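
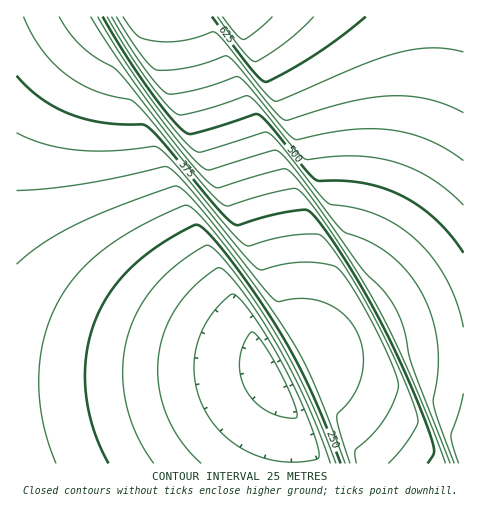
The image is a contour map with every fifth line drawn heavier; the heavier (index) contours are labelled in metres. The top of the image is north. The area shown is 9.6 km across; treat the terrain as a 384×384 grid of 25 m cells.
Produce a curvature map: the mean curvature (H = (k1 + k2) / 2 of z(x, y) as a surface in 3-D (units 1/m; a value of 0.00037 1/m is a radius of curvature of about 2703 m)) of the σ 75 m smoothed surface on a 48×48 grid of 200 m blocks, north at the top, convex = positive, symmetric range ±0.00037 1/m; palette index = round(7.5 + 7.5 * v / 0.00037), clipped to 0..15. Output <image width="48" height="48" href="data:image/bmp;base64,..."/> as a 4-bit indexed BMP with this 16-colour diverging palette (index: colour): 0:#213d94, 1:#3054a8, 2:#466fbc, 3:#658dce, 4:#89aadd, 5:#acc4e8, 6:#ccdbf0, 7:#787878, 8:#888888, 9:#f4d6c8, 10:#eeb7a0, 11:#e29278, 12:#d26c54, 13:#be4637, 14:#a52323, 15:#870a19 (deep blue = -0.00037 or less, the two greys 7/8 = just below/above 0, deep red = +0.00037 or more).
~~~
<image width="48" height="48" href="data:image/bmp;base64,Qk32BAAAAAAAAHYAAAAoAAAAMAAAADAAAAABAAQAAAAAAIAEAAATCwAAEwsAABAAAAAAAAAAlD0hAKhUMAC8b0YAzo1lAN2qiQDoxKwA8NvMAHh4eACIiIgAyNb0AKC37gB4kuIAVGzSADdGvgAjI6UAGQqHAIiIiIiHd3d3d3d3d3d3d3cRbPl3d3dQb4iIiIh3d3d3d3d3d3d3d3QDn8h3d3cQ74iIiIh3d3d3d3d3d3d3d2EXz5d3d3UH+oiIiIh3d3d3d3d3d3d3d0BK/Id3d3Ae6IiIiId3d3d3d3d3d3d3dhF96Xd3d0CPp4iIiId3d3d3d3d3d3d3dASvt3d3dwH+h4iIiHd3d3d3d3d3d3d3YBfeh3d3dAj6d4iIiHd3d3d3d3d3d3d3MEr7d3d3YC/Yd4iIiHd3d3d3d3d3d3d2AX3od3d3QJ+Xd4iIiHd3d3d3d3d3d3dzBK+3d3d2Av2Hd4iIh3d3d3d3d3d3d3dgKN6Hd3dzCvl3d4iIh3d3d3d3d3d3d3cwW/p3d3dgP8h3d4iIh3d3d3d3d3d3d3YCjth3d3cwr5d3d4iIh3d3d3d3d3d3d3IFv6d3d3YE/Hd3d4iIh3d3d3d3d3d3d1Ao7Yd3d3IL+Hd3d4iId3d3d3d3d3d3dyBb+nd3d2BPx3d3d4iId3d3d3d3d3d3dQOO2Hd3dyDPh3d3d4iId3d3d3d3d3d3cgbPl3d3dQX7d3d3d4iId3d3d3d3d3d3UDnth3d3cQz4d3d3d4iId3d3d3d3d3d3IGz5d3d3UG+3d3d3d4iId3d3d3d3d3d1A57Id3d3EN+Hd3d3d4iId3d3d3d3d3dxFs+Xd3d1Bvp3d3d3d4iId3d3d3d3d3dASfyHd3dxDuh3d3d3d4iId3d3d3d3d3cRfPl3d3dQf6d3d3d3d4iId3d3d3d3d3QEr8h3d3cB7od3d3d3d4iId3d3d3d3d2EX3pd3d3QI+nd3d3d3d4iId3d3d3d3d0BK+4d3d3Af6Hd3d3d3d4iIh3d3d3d3dhJ96Xd3d0Cfl3d3d3d3d4iIiIiHd3d3dAWvuHd3dwL9h3d3d3d3d4iIiIiIiId3YSjeh3d3dAn5d3d3d3d3d3iIiIiIiIiHMFv7h3d3YD/Yd3d3d3d3d3iIiIiIiIiGAo7od3d3MK+Xd3d3d3d3d3iIiIiIiIhzBb+4d3d2A/yHd3d3d3d3d3iIiIiIiIhgKO6IiHdzC/l3d3d3d3d3d4iIiIiIiIcwa/qIiIdgT8h3d3d3d3d3d4iIiIiIiIYDntiIiIcwv5d3d3d3d3d3eIiIiIiIiHMWz6iIiIYF/Id3d3d3d3d3eIiIiIiIiGA57YiIiHIM+Id3d3d3d3d3eIiIiIiIhyFs+oiIiGBfuIh3d3d3d3d3iIiIiIiIhQOf2IiIhyDfiIiHd3d3d3d3iIiIiIiIchfPqIiIhgb7iIiId3d3d3d3iIiIiIiIUEr9iIiIcQ74iIiIh3d3d3d3iIiIiIiHIX36iIiIUH+4iIiIiHd3d3d3iIiIiIiFBK/IiIiHEe+IiIiIiHd3d3d3eIiIiIhyF9+YiIiFCPqIiIiIiId3d3d3eIiIiIhQSvyIiIhxH/iIiIiIiId3d3d3d4iIiIcSffmIiIhQj6iIiIiIiId3d3d3d4iIiIQFr8iIiIcC/oiIiIiIiId3d3d3dw=="/>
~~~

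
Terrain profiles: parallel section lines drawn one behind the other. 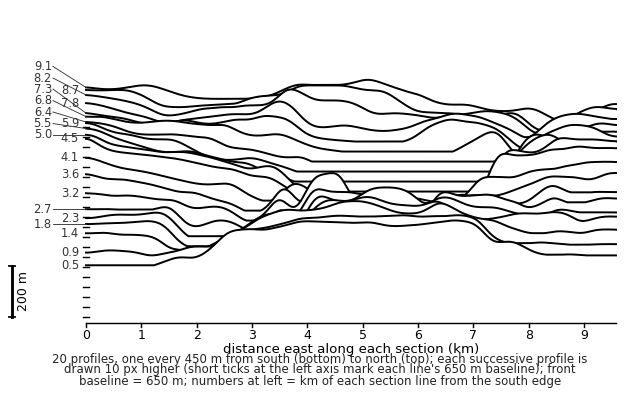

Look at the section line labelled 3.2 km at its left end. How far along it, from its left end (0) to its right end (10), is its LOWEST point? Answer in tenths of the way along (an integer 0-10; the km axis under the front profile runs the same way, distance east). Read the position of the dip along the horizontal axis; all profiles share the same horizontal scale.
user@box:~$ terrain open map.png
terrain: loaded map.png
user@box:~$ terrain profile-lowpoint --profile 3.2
3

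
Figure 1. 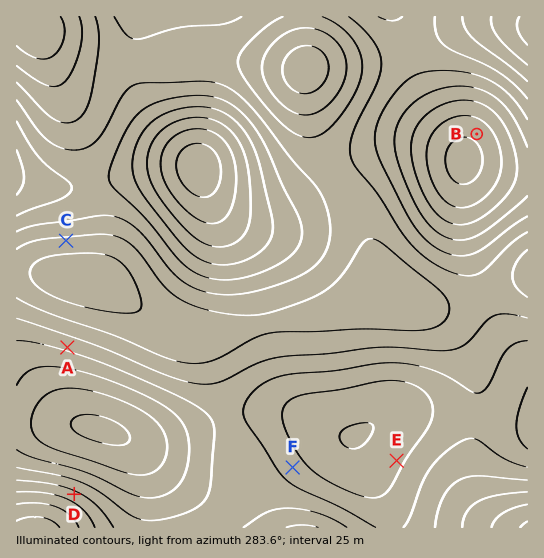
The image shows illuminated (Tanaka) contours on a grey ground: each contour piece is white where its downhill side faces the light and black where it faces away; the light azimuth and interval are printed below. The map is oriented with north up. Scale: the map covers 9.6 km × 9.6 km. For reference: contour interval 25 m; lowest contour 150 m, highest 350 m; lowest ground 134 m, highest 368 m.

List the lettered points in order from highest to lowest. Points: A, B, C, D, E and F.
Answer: C D A F E B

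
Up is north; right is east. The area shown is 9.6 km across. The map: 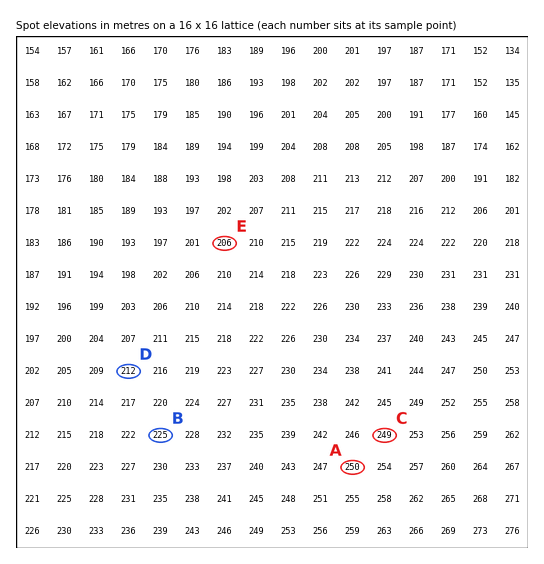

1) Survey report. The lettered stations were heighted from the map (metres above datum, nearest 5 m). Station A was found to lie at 250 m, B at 225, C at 250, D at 210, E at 205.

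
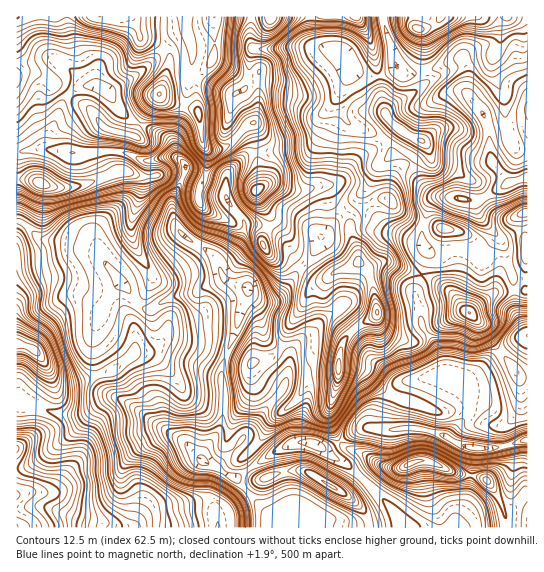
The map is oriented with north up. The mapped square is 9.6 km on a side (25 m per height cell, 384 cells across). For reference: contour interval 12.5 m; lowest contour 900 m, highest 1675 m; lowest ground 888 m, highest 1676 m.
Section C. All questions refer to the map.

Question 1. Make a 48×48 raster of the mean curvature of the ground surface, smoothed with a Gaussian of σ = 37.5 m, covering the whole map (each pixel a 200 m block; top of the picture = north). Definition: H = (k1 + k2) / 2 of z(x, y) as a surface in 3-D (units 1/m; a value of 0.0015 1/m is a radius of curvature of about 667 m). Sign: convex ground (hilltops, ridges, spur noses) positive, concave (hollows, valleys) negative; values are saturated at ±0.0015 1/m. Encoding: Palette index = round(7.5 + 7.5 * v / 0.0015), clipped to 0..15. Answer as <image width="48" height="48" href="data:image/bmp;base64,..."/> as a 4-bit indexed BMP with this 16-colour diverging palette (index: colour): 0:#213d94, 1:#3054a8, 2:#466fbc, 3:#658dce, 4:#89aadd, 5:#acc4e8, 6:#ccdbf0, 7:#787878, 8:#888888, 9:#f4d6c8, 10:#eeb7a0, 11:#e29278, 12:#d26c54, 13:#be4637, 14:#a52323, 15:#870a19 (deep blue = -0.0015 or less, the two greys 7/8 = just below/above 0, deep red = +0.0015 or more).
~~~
<image width="48" height="48" href="data:image/bmp;base64,Qk32BAAAAAAAAHYAAAAoAAAAMAAAADAAAAABAAQAAAAAAIAEAAATCwAAEwsAABAAAAAAAAAAlD0hAKhUMAC8b0YAzo1lAN2qiQDoxKwA8NvMAHh4eACIiIgAyNb0AKC37gB4kuIAVGzSADdGvgAjI6UAGQqHAImZh3eZiYeJh3fnN3iId2aKdnZnd3Vqh3d2aIiIeIiHdmn3Nnd3ZUa5ZmeId3V7h4d4mHd2eImZmJ7URmd1Ra+lVWeHZlSKeJqZqYh1eaqqvOtSiGVEjvtTRWh1RDbYW3iJmZh0iql2WIIH3ad8/YU0aqdmrI73SmZnmYd0ephkIiWFWszvpUNa7/mO/6zZaZZWiamHVol1VHesUVeIQ0adqf//plWKzdhVaLmHdlh1ZopoxiNEJa3IQmq3IAAAB6uHZpmGZ4ZUaFl0e2IhJ2RFREQwBpmrYFmZlmmHd2RWaHaUWqV3nEJFVDImeaqrulZmdleZhlaJiZS4d/xo74E3d3i8uGh3iXZnqGZ3RpeLqYKapX2Tn8YkibuoiHd2iXd5uGZEeHaKqIKKmEW0fsZkeZh3d3d3mWZ6l3d5hmeKl3GbmGOmS/aaNGZ3d3dnmTatlnmqh4iZd2KriHSHTPd+YTRnd3ZoqUjthVaJmZmHZ4KcmZV4O/ZHiHU0VERpqJ3qZFZ3mYiHeJNcmJZ5OfYlqb2jNYVJhrvJVGd3iXiZiJcqlYdYSPo2p5y3hrtjRaiYZnd3iXiZd4g3pJt2R62ZxmZblp/4I4Z3d3d3mWipd4hFlaumRmi99lVZu97LZZVFh3d4hkaqeJhldXjIdkRf9lZljNtkN6p1Z3h4d5VWSKiGVFS5mFROpFZmm5majJmHd4iHaKqoZmZlNqaKiWZtg0ZqyXWaa5doh4h3d5qYiXZ0F7dZq4h7ZFeJh3WIWJZ4d3d3aKl3mWaEO8hmeqqrnJd2Z3Z4aqeHZ3d2e6Z4h1VUn6aGZmq3u1Vnd3d4a6d3Z3d2rGZ2QzRV/1aWZVm2d0ZnZniGW6RmZ3dnykVTJVa32WmGdnlVZlZqqrp1aUWnRWZnylYyar3EWJllZop3dnZt25RapzeHQzQ1rIYSv9hDeIdniIiHi8hpZVWb3zeZh2ZTW5UG/1Qp50Z3aHeInJRVNFR2fGvd7tqWSLYD/ENP/JiZiYZoq4ZURGhTSJ7rmrzLm8/Ar4JcvLhomaqHiXV5iMuGRGqnVWib65/xC2Aoh6l2mJllaIeciIZ2l1dmZmeJYAIgDdYmh5hEeHmHZ3aceGZHqVZWVUMgGegyv+ykd5hVd3iZdVe5VWdYqId4d5ms37dDr1PYeap2d3d3ZqzJZ5hZl4d3iIvLh0Mzn1CLu4h1d3ZlfMecq7dZh4eGd4uFRXmHr3Jb2nZkV3d4yVVpmXRph4eHaaplWL3JrpNXqVV3ZnmIyVVGd1VphoeJaIdme+2Ve1JWmmeZhmd5qJl0ZlaKlpZ6lmZlWKyVelJViYeId3dnpmm4ZFaIhpiId3d4c1qWerh2mph3d3dndVZ5uGiXeGd2Z4dmpzenaNyUradWd3dahWd2d3ioeIdWeHZUi2aXd7xyRmZWd3ZuZGeHVWipaIZWhlVVfaeHd5xiV0I0VUN+Q3iXQ1VYaIdohneKmod3eJxifbdUQzXaFd/blVh4aJmaiMy6mXd3eKx1beur7t/1CMhqzKyZuA=="/>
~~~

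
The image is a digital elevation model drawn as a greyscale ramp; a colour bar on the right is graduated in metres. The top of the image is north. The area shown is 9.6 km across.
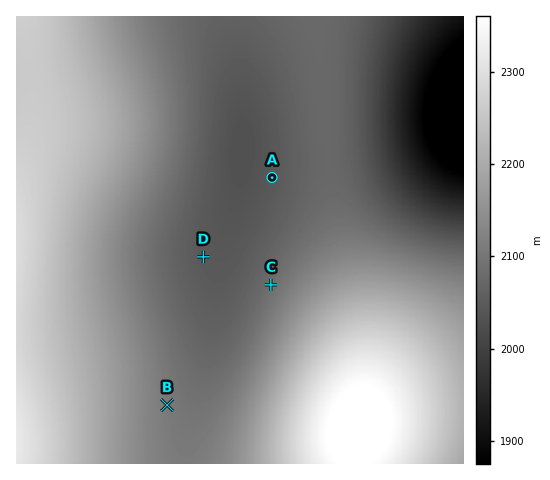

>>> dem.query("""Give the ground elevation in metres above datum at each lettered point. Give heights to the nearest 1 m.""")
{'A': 2043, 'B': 2107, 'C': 2085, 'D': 2046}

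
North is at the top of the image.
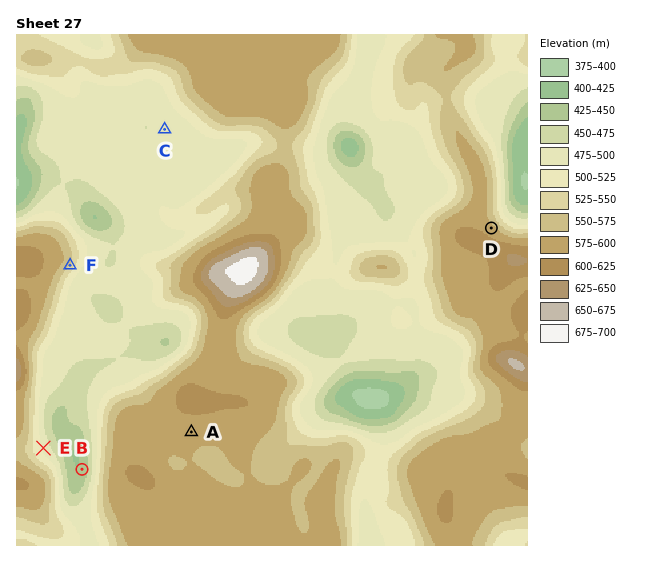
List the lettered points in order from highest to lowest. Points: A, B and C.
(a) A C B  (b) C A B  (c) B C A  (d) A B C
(a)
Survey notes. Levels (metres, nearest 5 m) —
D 585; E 495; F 545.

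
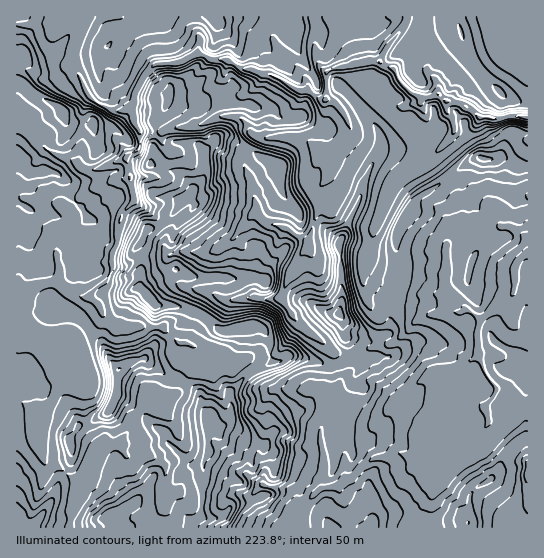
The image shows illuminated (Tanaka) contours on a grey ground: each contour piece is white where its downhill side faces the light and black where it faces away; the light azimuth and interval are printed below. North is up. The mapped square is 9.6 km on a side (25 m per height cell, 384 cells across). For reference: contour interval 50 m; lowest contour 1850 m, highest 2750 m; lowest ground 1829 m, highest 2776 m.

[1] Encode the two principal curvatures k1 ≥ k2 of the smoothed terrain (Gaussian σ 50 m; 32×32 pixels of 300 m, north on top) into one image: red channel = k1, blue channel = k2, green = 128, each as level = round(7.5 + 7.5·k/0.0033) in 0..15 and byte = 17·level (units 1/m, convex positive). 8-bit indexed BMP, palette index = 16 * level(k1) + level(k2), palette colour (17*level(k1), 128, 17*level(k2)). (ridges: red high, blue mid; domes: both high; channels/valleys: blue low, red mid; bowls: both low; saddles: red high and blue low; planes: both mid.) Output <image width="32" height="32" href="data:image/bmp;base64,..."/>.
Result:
<image width="32" height="32" href="data:image/bmp;base64,Qk02CAAAAAAAADYEAAAoAAAAIAAAACAAAAABAAgAAAAAAAAEAAATCwAAEwsAAAABAAAAAAAAAIAAABGAAAAigAAAM4AAAESAAABVgAAAZoAAAHeAAACIgAAAmYAAAKqAAAC7gAAAzIAAAN2AAADugAAA/4AAAACAEQARgBEAIoARADOAEQBEgBEAVYARAGaAEQB3gBEAiIARAJmAEQCqgBEAu4ARAMyAEQDdgBEA7oARAP+AEQAAgCIAEYAiACKAIgAzgCIARIAiAFWAIgBmgCIAd4AiAIiAIgCZgCIAqoAiALuAIgDMgCIA3YAiAO6AIgD/gCIAAIAzABGAMwAigDMAM4AzAESAMwBVgDMAZoAzAHeAMwCIgDMAmYAzAKqAMwC7gDMAzIAzAN2AMwDugDMA/4AzAACARAARgEQAIoBEADOARABEgEQAVYBEAGaARAB3gEQAiIBEAJmARACqgEQAu4BEAMyARADdgEQA7oBEAP+ARAAAgFUAEYBVACKAVQAzgFUARIBVAFWAVQBmgFUAd4BVAIiAVQCZgFUAqoBVALuAVQDMgFUA3YBVAO6AVQD/gFUAAIBmABGAZgAigGYAM4BmAESAZgBVgGYAZoBmAHeAZgCIgGYAmYBmAKqAZgC7gGYAzIBmAN2AZgDugGYA/4BmAACAdwARgHcAIoB3ADOAdwBEgHcAVYB3AGaAdwB3gHcAiIB3AJmAdwCqgHcAu4B3AMyAdwDdgHcA7oB3AP+AdwAAgIgAEYCIACKAiAAzgIgARICIAFWAiABmgIgAd4CIAIiAiACZgIgAqoCIALuAiADMgIgA3YCIAO6AiAD/gIgAAICZABGAmQAigJkAM4CZAESAmQBVgJkAZoCZAHeAmQCIgJkAmYCZAKqAmQC7gJkAzICZAN2AmQDugJkA/4CZAACAqgARgKoAIoCqADOAqgBEgKoAVYCqAGaAqgB3gKoAiICqAJmAqgCqgKoAu4CqAMyAqgDdgKoA7oCqAP+AqgAAgLsAEYC7ACKAuwAzgLsARIC7AFWAuwBmgLsAd4C7AIiAuwCZgLsAqoC7ALuAuwDMgLsA3YC7AO6AuwD/gLsAAIDMABGAzAAigMwAM4DMAESAzABVgMwAZoDMAHeAzACIgMwAmYDMAKqAzAC7gMwAzIDMAN2AzADugMwA/4DMAACA3QARgN0AIoDdADOA3QBEgN0AVYDdAGaA3QB3gN0AiIDdAJmA3QCqgN0Au4DdAMyA3QDdgN0A7oDdAP+A3QAAgO4AEYDuACKA7gAzgO4ARIDuAFWA7gBmgO4Ad4DuAIiA7gCZgO4AqoDuALuA7gDMgO4A3YDuAO6A7gD/gO4AAID/ABGA/wAigP8AM4D/AESA/wBVgP8AZoD/AHeA/wCIgP8AmYD/AKqA/wC7gP8AzID/AN2A/wDugP8A/4D/AKbWhYO2x5eHlpanxsOkdIWFhYeoloe4hoaWlpfIdXeWp6PHc4WXtriGhYbGdOa0x4WFlKiFh6eHl4aFp7Z1h5SncteFdYaFt7aVdceGo8Oxs5aEk4Onp3aHdnWGyLeWo5eEpbSDl5Z12JOmx4aks6LohZe2pJK4h4aHd4WGyKijlnWF6ISFloaDlaW2p5empciEl5WWtpKEhoeHh4V0x6SGdpX4dXSFh4XXc6a2hqe2tJR1loeXqJeHh4eHhoaVyId2hcjVtaSE15SFqKjHpoXIpXWGh5eGl4d3h4iIhoalh4eGpYP3tpSGdpbIp9aElZemp4WXl4aGh4eHh4eGh5eHiIeHdXP3dXaFg9eD94NyhHWFhYa4loWFh4eHh5aGl4eIh3d2c/d0lcemhYWU9qWEdHWXhbaVhoZ1hoaYlKeYh4iHh4Tm1/bYdYeHhoV0xvj35rW1p7fIp4aWloSVh5iHhod3heZkdeeUdYWElYe2w6eDcdaVlZO3p5eolKenh4aIh4emlXRzoIGnhvf46PmWcYKG57WUx4OWh4elt4aWhoeIp6dzlXToxObnlnSnuLOBx+f4dISnl4WFhaSTlaeFl6iUg5Tn1villIKBkoCwgNfHc/eBl6eXhoaUyJeFloeVk5inkbXnhYS01dfI1/qjhIVz9nGHl5eXhKeoh4eWd5eFmJikkdWWo8iFdZeGlsWBhXP2cnanmIeFhqiGdoWWl4aHh6aQ+KaigYNzlZaoxsVzpfeDhMeHdnWHmKeXhZeHdpeHuIDH6LSWhoeTppaRwZDW+INy55d2doaGlqWThqeXhqenkLWzx7enloeDkpboonS1toST+JiGh4eXlpeWhnaWl4e3gNW2t8inhpWWuMeDdoX4hIPGtoeHh3aHl5aGlsellaWgxHSm16WWg4fXdHWHdeeFdoO114eGdoaGt8fYg6Ghw8LntpbFlnWEl+mUhoaGlsd1hoSE1ra3pceohJKUptmioPiDhee1hNXXprSGhoaGx5aHl4OE19fHdpaFl6elpuWw47HUtfnWgICAgoSXlYa3hoeXt5GzpufWdoenxufXtYDYlpSRkKCiptfp1qaTl7eGqKTW0sGAoJB2tvjGkLCTgLeol6e3x9e4qLbGgKO3hqa0kMGwkMjZ5ta0c5SByKeQyLmXlpW3taeTkPDByIaIxqDmkMant7iFpJV2hJaml7WQtcXW1sKAkLK29JChtceQ16Oll5e2dYfIlpaDmJiYh6SyoLCwoMa3lrajuLaSoOWmloeHt3V3h6d1hpWGqJiWd5eogOfHhYeGuISXh5e4kLeHh5emdoeIk4Z2l3WWhpeYmKaz2JeWh4e3lYeHh5e3oZeHt4WHh4Y="/>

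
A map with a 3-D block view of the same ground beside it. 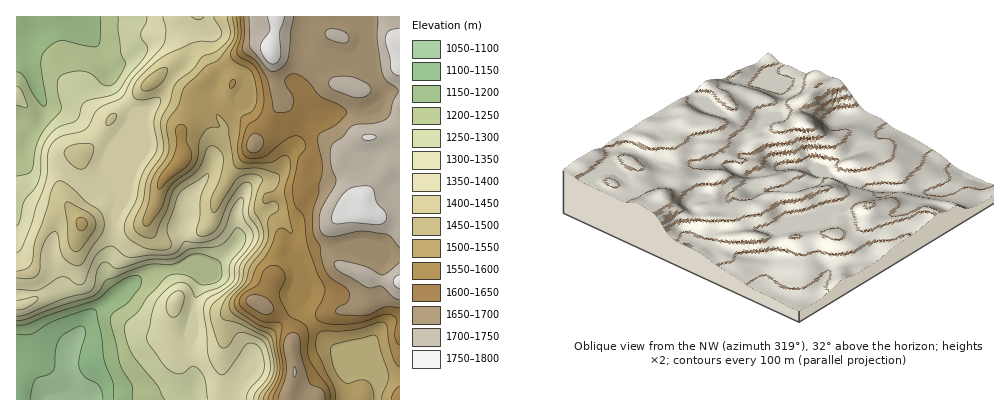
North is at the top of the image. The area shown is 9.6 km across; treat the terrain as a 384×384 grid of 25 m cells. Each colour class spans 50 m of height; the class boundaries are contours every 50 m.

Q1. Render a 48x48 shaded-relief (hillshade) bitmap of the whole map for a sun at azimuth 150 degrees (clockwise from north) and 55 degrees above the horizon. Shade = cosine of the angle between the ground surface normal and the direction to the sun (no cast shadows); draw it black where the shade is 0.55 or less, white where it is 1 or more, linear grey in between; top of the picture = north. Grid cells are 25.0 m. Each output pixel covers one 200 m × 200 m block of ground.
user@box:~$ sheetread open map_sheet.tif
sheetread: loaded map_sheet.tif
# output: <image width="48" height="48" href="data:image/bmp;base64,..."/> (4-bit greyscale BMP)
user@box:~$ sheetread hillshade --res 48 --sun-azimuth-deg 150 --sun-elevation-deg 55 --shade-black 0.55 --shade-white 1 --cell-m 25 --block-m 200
<image width="48" height="48" href="data:image/bmp;base64,Qk32BAAAAAAAAHYAAAAoAAAAMAAAADAAAAABAAQAAAAAAIAEAAATCwAAEwsAABAAAAAAAAAAAAAAABEREQAiIiIAMzMzAERERABVVVUAZmZmAHd3dwCIiIgAmZmZAKqqqgC7u7sAzMzMAN3d3QDu7u4A////AKq6qpmph3iIiZqqmImZcwAWqoiJqYmYZaqqqqmpmIiJmZqqmImZhRAEmpiJmYiZdZqqqqmamIiZmZqqmImplzABiph4mYiZh5mqqpmZmImZmZqqqZqqmGIBepiJmZmZiJmqqZiJmIiZmZqqmZq6qYQSeZiZmZmZiJmqqZiIiIiZmZmZiIq7qYUkiZmZmZmYiKqqqph4iIiJmZmZh4m7upUkiqqqqZmYd6qqqqmHiIiImZmZh3mry6czeru7u7qYd8u7u6qYiIiIiJqph3mry7p1aKvMzMy5dt3czLuoh3d3iJq6h3mrury4d5q8zd3cl+7u3dy5h3Znd4q6hmiaqry5h4iau83dyrze7u3cl2ZmZnm7hVVnmqqpiHd4iZrMzJm8zd7uyodmVVeqhDIRV4iZmYd3iImqu6qqq7zd3Lh2ZUR5hBAAA2iqmZiImZmqqru7qqu8zduYdlRXh0IAAmirqZiJqqqpiKq7qqq7vN3KmHZniYYxEleaqZiJqpmYZXiaqqvMu73ty7qZmZhSEkZ4mZiImId4ZWeaqavMy6vd7d3bqqlhACV5mYh3d3eJh2eamJvMy6q83d3dzLuUAASJmYiIiImZmWaKqIrMy6mru7u83dy5QQN5mIiaqpmamWV5qHnMy5mau6mZrN3KhTNoh3irzLu7qWVomHirupd5vLqYec3LmGVoiGaKvMzMuXZnmXeJqpZWrMupd6zKiIdniGV5qqu7qodniIZniZdUe9yph5zKZoh3iXVomZmZmYdmeId3iZhkWsy5h4vbdHmHeZZWiImZmYdVZ4iJmZl1SczKh3rdlFiHeJhVeIiZmXdVZ4iZmZmFR83cp2i9t1ZlaJh2Z3iaqXdlZ4mZmZmFNK3uyWas24h1V4iHd4iJqndleJqqmZmWMlre24aL3bunVoh4mYiImndmeZqqqZmYQSat3Jd5zdy5Zoh4mZmIiYdVeJmaqZmZdCSKvLh2nN3Lhnh3iZmYiJhUV3eJqpmZhkV5q7l1WrzLqIh3eJqpmZhkRWZompmZh1aJq7qFN5q7qYh2Z4mamZl1RFVniqmZh2eJqqmGRYmqqph2Zmd4iZmWVWZmeaqZhlZ5mqmXVGmqqpiHZmVWeJqYZnd2Z5qZhUV4mZmYZViqqpmYh3d2Z6qYd4h2VWiql0V4mZmZhleaqqmqmaqYZqmIiIh2VEabunV4mZiZmGaZmZqqqru6dpiYiIiHZTNZzJZomZiamGeZmZmaqqqqmIiYiIiIh1Iki7hWiaiJmHiZmZmZmYiZqoiIiIiIiHQRSKlkWJl4mHm7qpmYiIiImXiIiHiIiIdBFHmWRXiJqYrMupmYiImYiIiIiIiIiIl0IkeIZVZ5qYrMupmZmZmIiIh3iIiIiImYZEZ4dkM1iYmrqZmZqpmIiZh3eIiIiIiZh2Z4h2QQR3eaqZmaqqmHiZmHeIiIiIiIiIiIiIcwJneaqZmZmZmHeKmYiJmYiIiIiIiZmZhiNoibupiIiJmHeKmZmZmZiIiIeImZmZhjN4irupmIiJmHeA=="/>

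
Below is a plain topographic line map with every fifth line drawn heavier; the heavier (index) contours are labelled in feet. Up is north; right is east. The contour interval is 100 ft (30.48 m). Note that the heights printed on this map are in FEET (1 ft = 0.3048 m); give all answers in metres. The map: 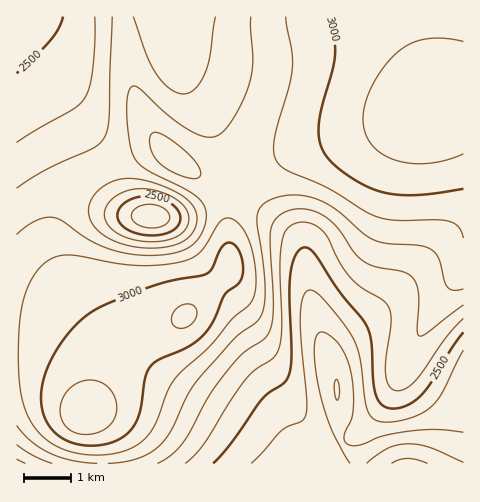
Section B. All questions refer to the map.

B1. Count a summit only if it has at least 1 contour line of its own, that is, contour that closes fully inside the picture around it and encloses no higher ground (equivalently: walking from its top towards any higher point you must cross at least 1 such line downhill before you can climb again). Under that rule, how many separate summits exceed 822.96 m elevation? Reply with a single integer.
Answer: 3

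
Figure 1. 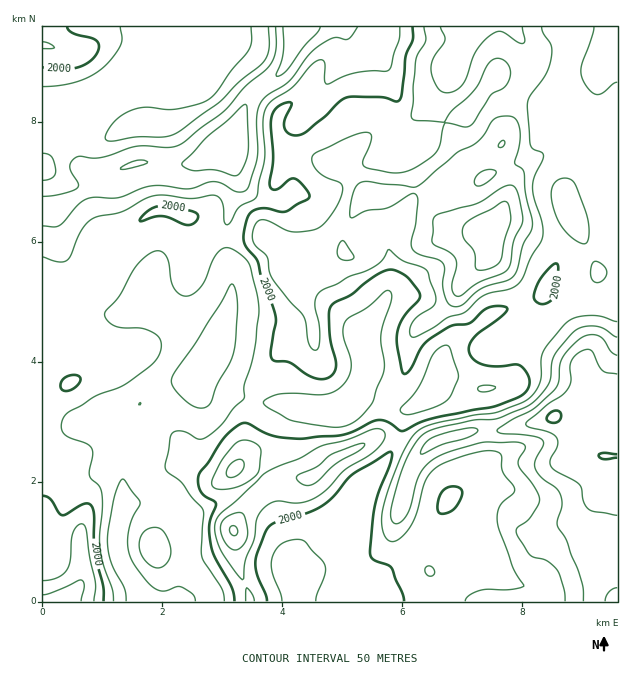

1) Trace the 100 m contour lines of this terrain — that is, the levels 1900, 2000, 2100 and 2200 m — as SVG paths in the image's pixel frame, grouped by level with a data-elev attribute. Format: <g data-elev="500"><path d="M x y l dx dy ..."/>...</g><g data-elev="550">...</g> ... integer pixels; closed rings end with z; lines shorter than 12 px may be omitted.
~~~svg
<g data-elev="1900"><path d="M126 601l-2-13-14-28-3-17 1-14 6-30 4-13 4-7 3 2 15 21-9 19-3 16 1 15 5 12 12 17 9 8 9 2 12-4 5 0 11 7 3 7"/><path d="M199 408l-10-5-11-10-6-8 0-7 24-36 36-58 3 3 1 5 2 14-2 34-3 14-4 11-12 19-7 19-5 5z"/><path d="M43 196l19-2 11-3 5-4 0-4-7-11-1-6 2-6 5-3 21 1 38-12 34 1 14-5 40-31 21-24 24-21 4-6 3-9 0-24"/><path d="M358 27l-9 12-3 1-12-2-18 10-9 9-17 24-22 14-7 7-4 15 0 42-8 27-4 5-9 1-15-9-7-1-26 7-27-3-12 0-31 12-23-1-7 1-9 6-20 22-4 1-12-1"/></g><g data-elev="2000"><path d="M104 601l-1-15-8-37-1-33-2-9-3-3-4 0-23 11-3-2-9-14-7-3"/><path d="M267 601l-2-7-8-19-2-11 2-11 11-25 7-6 30-8 17-8 12-10 18-21 39-23 1 2-1 8-12 28-4 17-5 46 3 6 15 6 4 3 11 26 1 7"/><path d="M440 514l-2-3-1-6 5-13 9-5 6 0 4 2 1 3 0 4-7 12-7 5z"/><path d="M62 390l5 1 7-3 6-6 0-4-6-3-9 2-4 7z"/><path d="M538 303l-4-6 4-14 12-15 4-4 3 0 1 6-3 25-3 5-5 3-5 1z"/><path d="M185 225l6 0 5-3 2-5 0-3-6-3-25-5-7 0-8 2-8 6-4 6 2 1 12-4 9-1z"/><path d="M43 67l22 2 12-1 12-6 8-8 2-8-2-5-6-3-18-5-5-3-1-3"/><path d="M413 27l0 12-7 16-4 39-4 7-18-4-27 0-7 1-7 4-13 13-19 16-9 4-9-1-5-7 1-7 7-17-3-1-8 3-6 4-2 5-2 12 2 33-3 22 0 6 2 2 5 0 12-9 6-1 8 7 7 10-2 3-22 13-6 0-15-4-10 2-6 4-3 9-2 12 0 8 13 18 5 18 14 37-5 41 4 4 15 2 15 11 9 4 9 1 8-3 4-6 1-6-6-30-1-21 2-7 4-4 17-8 25-20 9-4 6 0 15 7 10 12 3 6-2 6-15 17-6 13 0 15 6 27 3 1 3-3 12-23 11-11 19-11 19-3 12-12 6-3 14-2 4 1 1 2-1 3-31 25-6 8 1 9 6 7 9 4 11 1 19-2 5 1 4 4 4 7 1 11-8 9-22 9-69 14-27 12-3 0-12-9-9-2-6 1-18 10-12 4-45 4-27-4-24-12-5 0-6 4-14 14-13 20-9 11-2 8 1 7 3 6 14 11-7 21 2 21 4 12 17 30 2 13"/></g><g data-elev="2100"><path d="M81 601l3-15-2-6-30 13-9 2"/><path d="M231 549l4 1 4-1 5-5 3-6 1-7-2-11-2-5-3-2-6 0-8 4-4 3-2 5 0 6 2 7 3 6z"/><path d="M302 484l6 2 8-3 18-18 26-15 5-6-6 0-25 9-17 13-19 9-1 5z"/><path d="M228 477l7 0 6-5 3-6-2-6-6 0-6 5-4 7z"/><path d="M617 337l-13-8-6-3-11 0-9 3-7 6-16 19-3 7-1 17-2 6-9 12-10 8-33 15-27 2-33 7-13 6-9 10-9 16-6 17-9 30 0 7 1 6 2 3 4 0 6-4 5-8 7-28 5-11 7-9 12-8 44-13 31 0 8 2 2 4-6 11-1 6 17 24 4 7 1 5-11 18-12 9 0 6 13 21 17 6 10 9 7 19 1 12"/><path d="M451 306l6 1 4-2 20-16 25-8 6-4 5-7 6-26 9-15 0-9-6-27-2-21-3-4-6-5 4-16 1-14-2-10-6-6-10-1-8 3-10 16-6 7-21 11-41 34-51-6-7 3-5 9-3 18 0 6 2 1 15-7 22-4 23-13 4 1 2 9-2 21-5 16 1 6 5 6 20 6 6 5 2 6-2 12 0 7 4 12z"/><path d="M341 259l8 1 5-2-2-5-9-13-3 3-3 7 1 6z"/><path d="M478 186l-3-2-1-3 5-7 8-4 9 1 0 3-6 6-6 4z"/><path d="M440 27l4 9 1 4-12 18-2 14 7 16 4 4 6 1 9-3 6-6 12-30 12-16 7-5 6-2 18 11 5 2 2-4-3-13"/></g><g data-elev="2200"><path d="M617 588l-4 1-4 3-4 9"/><path d="M617 374l-10-1-5-3-9-17-3-3-4 0-6 2-6 5-3 6 0 18-4 9-6 6-13 8-19 16-3 4 3 3 21 6 7 5 1 7-7 14 0 7 4 5 24 13 3 5 1 12 4 7 6 3 24 4"/><path d="M477 270l7 0 9-3 5-3 3-5 3-18 7-21-2-13-3-5-4 0-11 7-17 8-7 5-4 4 0 11 11 15 1 15z"/></g>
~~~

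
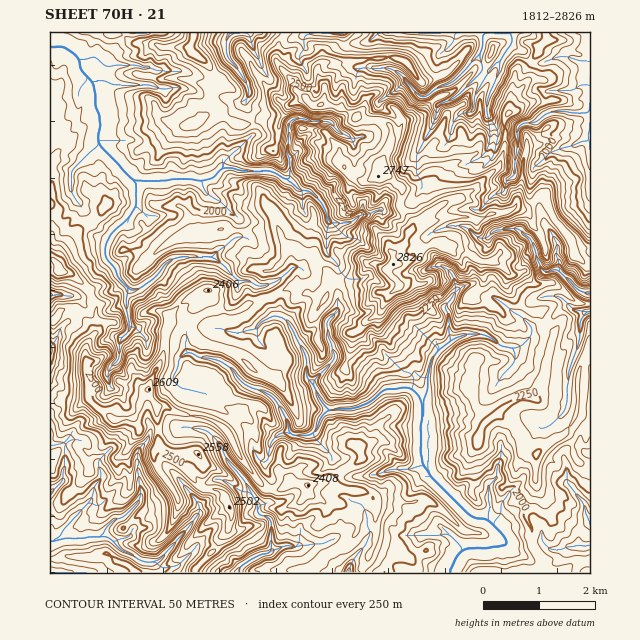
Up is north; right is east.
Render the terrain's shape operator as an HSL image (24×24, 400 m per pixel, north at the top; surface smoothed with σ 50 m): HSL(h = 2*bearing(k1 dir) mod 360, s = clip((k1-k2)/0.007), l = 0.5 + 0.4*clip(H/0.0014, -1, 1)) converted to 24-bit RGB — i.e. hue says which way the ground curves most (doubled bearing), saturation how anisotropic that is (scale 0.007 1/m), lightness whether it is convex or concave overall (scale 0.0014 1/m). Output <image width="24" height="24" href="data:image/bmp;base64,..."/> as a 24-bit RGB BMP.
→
<image width="24" height="24" href="data:image/bmp;base64,Qk32BgAAAAAAADYAAAAoAAAAGAAAABgAAAABABgAAAAAAMAGAAATCwAAEwsAAAAAAAAAAAAAhmTQc3DUk9nRvBQWYFgJHU297JeDuW5DCkYvErZw0cboxqPSzZyuH3Cgw66BZXii05i7Qm9xSax2vYNfg0ih2pODao24snvFQFUrT1InXSUVGWDQ9tXuAWs25ym1652glqbOIlGMhpQkbnk3SXQ4xX+BksJaV5FQP28miDBraNDAXaq1RTNU0NJ2pZRNN4YyvJFWOVmH0UtBCJJDakSR9d3WBCsv5KhvcuSNUANr677EPZJcq3qxe6qKvZtyWFaSqn2bcePgaB4ncU40P0lltp9gpruOOyhf2z2sMDKVw0tFyONnJg8s3vjTXQ190vnfTxVKHZTfMc111tjyZ4+xi5bNx8Lkdpa5i7zZPhIpy9hLKCKRNTi60962a7CkeR51HWV85tjCYxh6D7l2d9WBnBhLyeCsFMh5xgChGVepp96g1KRviTuwu1ciGjUOkI0cQSBIjzmO3M2nEj0313+Jrtl2NyFRoNS5syZstpJfJIyX7jVFbOyedKXI2/DcKwgp2vjTBTM5sO+ipV2AjC5xu923u4rYze3wISFBXEmc4cbLgY3CNpaHuqvXeDadfsxDy0bDXR9J19Okr+rlJ+0MLSQbs3clofH2qUiA3INrMwAMBmwalNW+vp3IzHWgqYNNJCNBUW2PoruDzH6mc8CbcV5XcFyn38+qNEWU9tPjX9rEuzuCk+upWmjPiVNJeF9Jos/Q4EempvMceVGwLxkEGyoJFEcb8NvgGA8roWdikblxVZaUxY++o5PHP2Bx2cKfNiBW7/TXBA4ydeON77q9IiM8h4+hxN/OKwgUMNnRyOi6IgYt6dDvyenaSC9bQU4ZE0tZiraq19C8RGZUS2lMsnxzTnGP0oFrJhc36vTXMWrrTvKSphydNFWrg2ckeBAeuenfeFR+5ufQVwpqAnhb4qmIQXWkaK12M5SZMoyS7N/iqaPQOSp2m4FyyrOYIBmwKNU+2MyGnDoZBDYZaxxu06aOfsLBbJVXaHQ5Uk2gsC6Ny/CAJAlX9dfWhKwlcKqHfVNgCjohLkAPNRQNhqFNP4Nd0cyYGqux3tP1Vrubq+uTPAebi87p5LHPoniDYaCL17jdL2olSRIp5eq8ByksoE44+tfRQykyTq9DBAln69DVdsbJnMtPdMzPh85wCq3BJikKbORdfnjYMgQMJ1kcg0iF28Lf397tD1pWkxEwoILVc5WzuVPLV3yT6o+/89jr1MzwGYyega0WZh0vxs9xLZppguXvYAAR1/TrZ7KhJwwe13HDMsJFGUshf6ZNOhIW2jOqxL/mN6QndZJIOVOgw1fKcJ7o5OCVV6IXMAMdgerKpsbux/XgYwqRMwUA1vXfw5VxkHddEBc6qtLj27XSwX7Vf5Q3OJRkYqhURzM9r9Ols9rCJTuedaUwoSss2qOZuT2w2OHzod3eEn6C8NvqdQBlKgqY1vXjuKptvWasiqNIGkkmSVUejn9CnrzL0s7jYh1sla1gmMiazp5ZKwcsBFELSeg+xWE24bTSO5cj8TnV3jHyLiEFRuyRofjRQC1ZgsNtfS996tzgMkGDqsjivM3kWFW1ZCFQfW7G3O/egoW/ZwIjNxM59aRrHUgEjt5aKlhK4p3S4pZcFG4m8tD6ZCvBss6JIS89rYE/Y8KmpbRlXzBMa2kpPEYaQzwZImUtUIYNcWEQLwQMjzlNOJ9Tve3v5Nvwmujag0ysZYxde49H+dLhAGcsHqZpz5m0RjCGypydMmBOg0lVq3C/2IrPjUyYpamDPHVyLjXC7NnyAGTMnGDN2/DlQEGy28KtjoBAIlk/jYRNvnGFJIuGXADX79xlPmEhfjN7nK+DgmefV1l0kU55oWd5warIqqTAZFadab7LJXAiYgDowv399mECfEgVN3w+8d/aFjxBWiLUe9muZheOdakA9rt85MDqPlxzrLaSdlmAYlxwX1twvOHDcVe2uZqykaK6LVB1nkWd/mZ7yn0AXPDr1Pf3DJyy9vbT5KPoAH5bAAy8UQiB9dbXGqvElc8MLkajvbqaYVV0XGN+W50m2JoOG4KQwZU9vMKIJxF0TNJ24uFYHUGoye5xLZzC77fsZwsWm5AAAKwagKwAEj9i5dWz0TGXS9Y6UT93nWFdc19yX1V80FXlrlkbbVshic5lV8ycpwyMURS1wfHHcyrRznWPyVPL6QuMc0v/itisvH7fBu8lFDR7a9lxmScsrJVId1CCYlVHpl9veX67Tb3KduqpSSe98fXVCQkqmekvK3wb0qJgE1ETdmwkvz8uMH5FeG5CnUJOHz906q6fE1PPDylV3YR6dpzJUHud"/>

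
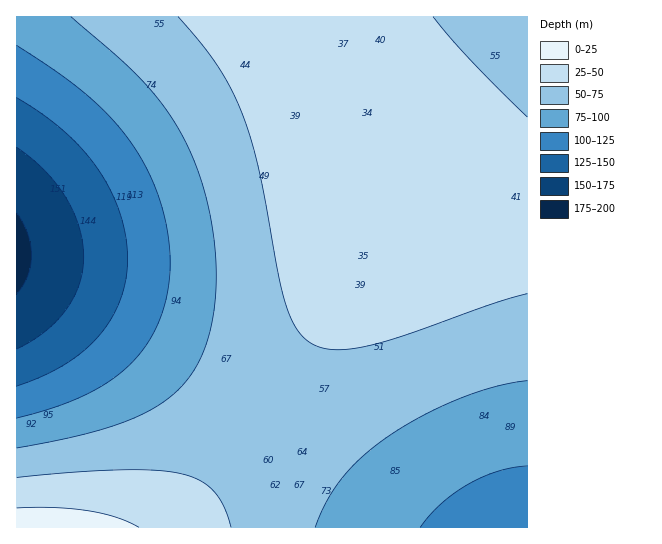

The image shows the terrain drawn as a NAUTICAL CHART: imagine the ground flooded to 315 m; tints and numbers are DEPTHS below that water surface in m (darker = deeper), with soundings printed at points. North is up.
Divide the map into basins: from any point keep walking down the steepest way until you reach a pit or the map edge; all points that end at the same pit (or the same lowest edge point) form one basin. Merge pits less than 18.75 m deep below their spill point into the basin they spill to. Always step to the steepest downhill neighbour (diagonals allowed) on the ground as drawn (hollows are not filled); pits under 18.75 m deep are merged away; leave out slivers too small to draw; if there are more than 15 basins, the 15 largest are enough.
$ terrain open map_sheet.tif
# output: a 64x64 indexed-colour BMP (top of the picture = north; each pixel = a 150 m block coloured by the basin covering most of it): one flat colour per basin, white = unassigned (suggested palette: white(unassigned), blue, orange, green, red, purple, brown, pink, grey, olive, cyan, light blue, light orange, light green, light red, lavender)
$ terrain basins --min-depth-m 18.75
<image width="64" height="64" href="data:image/bmp;base64,Qk12CAAAAAAAAHYAAAAoAAAAQAAAAEAAAAABAAQAAAAAAAAIAAATCwAAEwsAABAAAAAAAAAA////ALR3HwAOf/8ALKAsACgn1gC9Z5QAS1aMAMJ34wB/f38AIr28AM++FwDox64AeLv/AIrfmACWmP8A1bDFABEREREREREREREiIiIiIiIiIiIiIiIiIiIiIiIiIiIiERERERERERERERIiIiIiIiIiIiIiIiIiIiIiIiIiIiIRERERERERERERESIiIiIiIiIiIiIiIiIiIiIiIiIiIhEREREREREREREREiIiIiIiIiIiIiIiIiIiIiIiIiIiERERERERERERERERIiIiIiIiIiIiIiIiIiIiIiIiIiIRERERERERERERERESIiIiIiIiIiIiIiIiIiIiIiIiIhERERERERERERERERIiIiIiIiIiIiIiIiIiIiIiIiIiERERERERERERERERESIiIiIiIiIiIiIiIiIiIiIiIiIREREREREREREREREREiIiIiIiIiIiIiIiIiIiIiIiIhERERERERERERERERERIiIiIiIiIiIiIiIiIiIiIiIiERERERERERERERERERESIiIiIiIiIiIiIiIiIiIiIiIREREREREREREREREREREiIiIiIiIiIiIiIiIiIiIiIhERERERERERERERERERESIiIiIiIiIiIiIiIiIiIiIiEREREREREREREREREREREiIiIiIiIiIiIiIiIiIiIiIRERERERERERERERERERERIiIiIiIiIiIiIiIiIiIiIhEREREREREREREREREREREiIiIiIiIiIiIiIiIiIiIiERERERERERERERERERERERIiIiIiIiIiIiIiIiIiIiIRERERERERERERERERERERESIiIiIiIiIiIiIiIiIiIhERERERERERERERERERERERIiIiIiIiIiIiIiIiIiIiERERERERERERERERERERERESIiIiIiIiIiIiIiIiIiIRERERERERERERERERERERERIiIiIiIiIiIiIiIiIiIhERERERERERERERERERERERESIiIiIiIiIiIiIiIiIiEREREREREREREREREREREREREiIiIiIiIiIiIiIiIiIRERERERERERERERERERERERESIiIiIiIiIiIiIiIiIhEREREREREREREREREREREREREiIiIiIiIiIiIiIiIiERERERERERERERERERERERERESIiIiIiIiIiIiIiIiIREREREREREREREREREREREREREiIiIiIiIiIiIiIiIhERERERERERERERERERERERERESIiIiIiIiIiIiIiIiEREREREREREREREREREREREREREiIiIiIiIiIiIiIiIRERERERERERERERERERERERERERIiIiIiIiIiIiIiIhEREREREREREREREREREREREREREiIiIiIiIiIiIiIiERERERERERERERERERERERERERERIiIiIiIiIiIiIiIREREREREREREREREREREREREREREiIiIiIiIiIiIiIhERERERERERERERERERERERERERERIiIiIiIiIiIiIiEREREREREREREREREREREREREREREiIiIiIiIiIiIiIRERERERERERERERERERERERERERERIiIiIiIiIiIiIhEREREREREREREREREREREREREREREiIiIiIiIiIiIiERERERERERERERERERERERERERERERIiIiIiIiIiIiIREREREREREREREREREREREREREREREiIiIiIiIiIiIhERERERERERERERERERERERERERERERIiIiIiIiIiIiEREREREREREREREREREREREREREREREiIiIiMzMzMzMRERERERERERERERERERERERERERERESIzMzMzMzMzMxERERERERERERERERERERERERERERERMzMzMzMzMzMzEREREREREREREREREREREREREREREREzMzMzMzMzMzMREREREREREREREREREREREREREREREzMzMzMzMzMzMxERERERERERERERERERERERERERERETMzMzMzMzMzMzERERERERERERERERERERERERERERERMzMzMzMzMzMzMRERERERERERERERERERERERERERERMzMzMzMzMzMzMxEREREREREREREREREREREREREREREzMzMzMzMzMzMzEREREREREREREREREREREREREREREzMzMzMzMzMzMzMRERERERERERERERERERERERERERETMzMzMzMzMzMzMxERERERERERERERERERERERERERETMzMzMzMzMzMzMzERERERERERERERERERERERERERERMzMzMzMzMzMzMzMRERERERERERERERERERERERERERMzMzMzMzMzMzMzMxEREREREREREREREREREREREREREzMzMzMzMzMzMzMzEREREREREREREREREREREREREREzMzMzMzMzMzMzMzMRERERERERERERERERERERERERETMzMzMzMzMzMzMzMxERERERERERERERERERERERERETMzMzMzMzMzMzMzMzERERERERERERERERERERERERERMzMzMzMzMzMzMzMzMRERERERERERERERERERERERERMzMzMzMzMzMzMzMzMxEREREREREREREREREREREREREzMzMzMzMzMzMzMzMzEREREREREREREREREREREREREzMzMzMzMzMzMzMzMzMRERERERERERERERERERERERETMzMzMzMzMzMzMzMzMxERERERERERERERERERERERETMzMzMzMzMzMzMzMzMz"/>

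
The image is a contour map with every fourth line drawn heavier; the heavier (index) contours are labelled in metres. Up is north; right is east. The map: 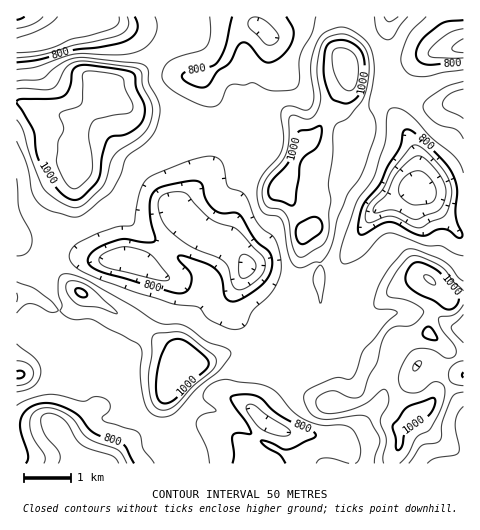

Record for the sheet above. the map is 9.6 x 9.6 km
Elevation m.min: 640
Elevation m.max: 1070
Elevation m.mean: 870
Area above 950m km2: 18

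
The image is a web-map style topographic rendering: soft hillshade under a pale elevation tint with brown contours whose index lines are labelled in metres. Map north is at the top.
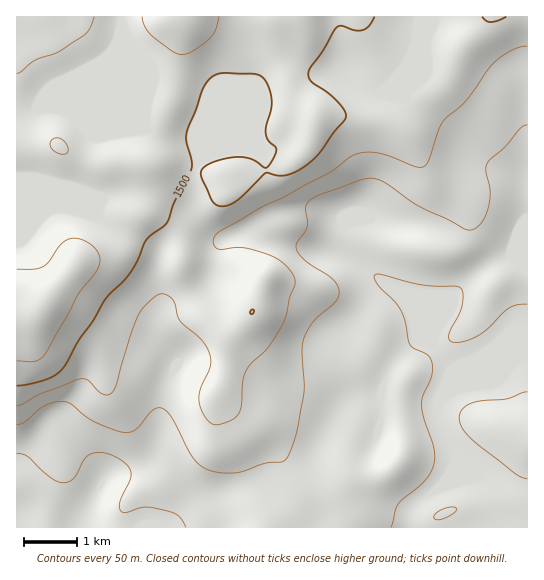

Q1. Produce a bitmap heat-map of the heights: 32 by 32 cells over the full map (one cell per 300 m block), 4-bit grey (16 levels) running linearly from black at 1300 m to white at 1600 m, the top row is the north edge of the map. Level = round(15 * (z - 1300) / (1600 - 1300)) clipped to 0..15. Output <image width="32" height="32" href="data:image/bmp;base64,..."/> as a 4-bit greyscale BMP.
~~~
<image width="32" height="32" href="data:image/bmp;base64,Qk12AgAAAAAAAHYAAAAoAAAAIAAAACAAAAABAAQAAAAAAAACAAATCwAAEwsAABAAAAAAAAAAAAAAABEREQAiIiIAMzMzAERERABVVVUAZmZmAHd3dwCIiIgAmZmZAKqqqgC7u7sAzMzMAN3d3QDu7u4A////ABIhEiIiMzNFVUREMyIiIiIiIRIjMzM0RVVVRDMiIiIiIiIhIzMzRFVVVVREMiIiIiIzIiM0RFVVVVREREMiIiMzMzIzREZmZVVERERDIiIzMzM0RERWd3ZlREM0QyIzNFRERWVVZ4d3ZURDMzMiMzN1RWd2VWeId2VEMzMyIjMzmHZ4dmZniHdlVDMzMyIiIruoiHdmZ4h3ZVREMzMiIiLcuoiHZmeIh2VUREMzIiIi7cqZh3ZniYh1VERDMiIiIu7bqYd3eJmZhlREQzIjMyL/7LmId4iZqodlRDMiIjMy7u3KmIiIiaqHdlMyIiIzM97u26mImImal2VDMjMzMzPM3ty6mamImYZUMzM0RDMzu83cupmpiHdlQzM0RVVEM7vMy7uqmYd3ZkMzNERVVEO7u7u7upmZh3ZTMzNFVVVDu7u7u7qpqph2VENEVmZlRLu7u7u7qqqqmHZVVWd2VUS7zMzMy6qqqqqYdmd3dlVEzMzMzMuqqqqqqYiIiHZlVMzMzMzLqqqqqrqZmZh2ZlXMzMzMy7qqqqu7qpmZh3ZlzMzMzMy6qqqru6mZmYh3ZszMzMzMuqqqq6qZmZmZh3bMzMzMzMuqqqqpmZmZmYd23czMzMzMu7u7qpmZmZmYd93dzMzN7cu7u7qqqZmaqZjd3dzM3v7cvMzKqqmZmaqp"/>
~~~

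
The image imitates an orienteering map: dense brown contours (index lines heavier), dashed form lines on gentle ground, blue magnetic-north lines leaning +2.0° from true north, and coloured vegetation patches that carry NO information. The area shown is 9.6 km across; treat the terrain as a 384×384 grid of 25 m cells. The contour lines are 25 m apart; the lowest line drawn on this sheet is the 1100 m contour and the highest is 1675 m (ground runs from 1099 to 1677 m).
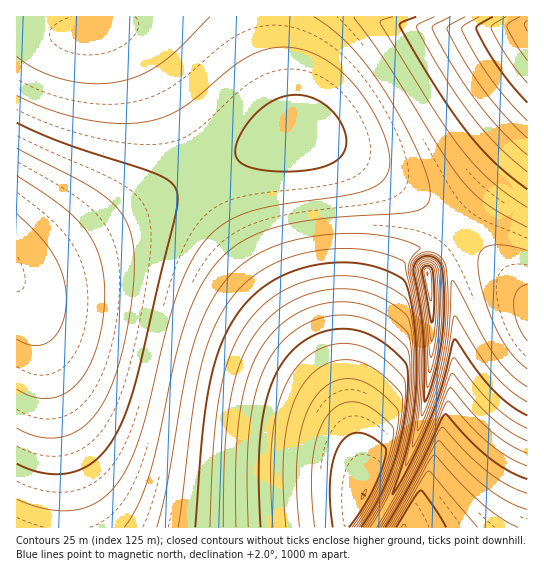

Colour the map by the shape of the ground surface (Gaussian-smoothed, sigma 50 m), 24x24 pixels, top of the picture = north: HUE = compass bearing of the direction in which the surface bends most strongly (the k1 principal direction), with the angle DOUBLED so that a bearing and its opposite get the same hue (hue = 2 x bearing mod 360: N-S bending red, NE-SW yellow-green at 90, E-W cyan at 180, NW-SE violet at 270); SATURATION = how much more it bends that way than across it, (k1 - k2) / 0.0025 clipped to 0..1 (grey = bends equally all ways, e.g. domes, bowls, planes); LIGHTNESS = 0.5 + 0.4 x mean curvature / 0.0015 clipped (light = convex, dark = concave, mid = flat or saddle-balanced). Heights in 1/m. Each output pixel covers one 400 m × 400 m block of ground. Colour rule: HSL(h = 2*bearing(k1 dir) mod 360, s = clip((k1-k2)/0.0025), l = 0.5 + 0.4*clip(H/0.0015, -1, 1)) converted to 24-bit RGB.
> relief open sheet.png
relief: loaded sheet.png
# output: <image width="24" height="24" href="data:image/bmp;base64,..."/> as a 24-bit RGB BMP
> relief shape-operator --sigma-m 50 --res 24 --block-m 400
<image width="24" height="24" href="data:image/bmp;base64,Qk32BgAAAAAAADYAAAAoAAAAGAAAABgAAAABABgAAAAAAMAGAAATCwAAEwsAAAAAAAAAAAAAgYF/gYF/gYJ/gIJ+gIN+gIN+gYN+gYR+gYN/gIJ/f4F/foCAfn6AfHx/fHt/Jnly7ktc+nV4InV6gHt7gXt6gn16g356hYB5gYF/gYJ/gYJ/gIJ/gIN+gIN+gYN+gYR+gYN+gIJ/f4B/fn9/fX5/fXx/fHt/dXeAF2lu/9DMHHODbXmCgXt7gnx7g357hYB7goF/gYJ/gYJ/gYN/gIN/gIN+gYN+gYR+gYN+gIJ+f4B/fn9/fn1/fXx/fHp/fHh/OG9/4T4z/Zh5JmN9gnt8g3x7hH58hYF8goJ/gYJ/gYJ/gYN/gYN/gYN/gYN+gYN+gYN+gIF+f4B+f35/fn1/fXt/fHp/fHh/d3WAHFdz/9zMGVJ4gXt+g3x8hH99hYF9goJ/goJ/gYN/gYN/gYN/gYN/gYN/goN+goJ+gYF+gH9+f35+fnx/fXt/fHl/e3h/fHh/IVB3/86rH2WiZG+Egn5+hIB+hYJ/goN/goOAgYN/gYN/gYN/gYN/goN/goN+goJ+gYB+gH5+f31+f3x/fXp+fHl/e3h/fHh/Rl6C3F0u/8RrME+Cgn9/g4GAhYSAgoOAgoOAgYOAgYOAgYN/goN/goJ/goJ+goF+gX9+gH19f3x9f3t+fnp+fHl+e3h/e3h/b3GBJUKF/+q/HTh8goCAg4OBhYWCgoOAgYOAgYOAgoKAgoKAgoJ/goF/goF+gn9+gX59gHx9f3x9f3t9fnp+fHl+enh+enh+eXl/IzV5//TKGi18gYKCgoSCg4WDgYOAgYOAgYKAgoKAgoKAgoF/goB/gn9+gn59gXx9gXx9gHt9f3t+f3p/fHl+enl+eXl/enx/Iyx4//rKGSR+gISDgYWDgoaDgIOAgYOAgYKAgoKAgoGAgoB/gn9/gn5+gn1+gnx+gXx+gXt/gHt/f3p/fHp/enl/eXuAen6AIyN5/f/KGht+foWDgIaCgYeCgIOAgIKAgYKAgYGAgoCAgn9/gn5/g35/g31/g3x/gnx/gnuAgXuAf3uAfXuAenqAen2Ben+CLCJ59//LIxp+fYaCf4eCgIeCgIOAgIKAgYGBgYCAgn+Agn+Agn6Ag32Ag32Ag3yAg3yAgnuBgnuBgHyBfXuBe3yBe36CeH6DMiCM8f/MLht/fYeCfoeCf4eBgIKBgIGBgYCBgYCBgn+Bgn6Bg36Bg32Bg3yBg3yBg3yBg3yCgnyCgHyCfnyBfH2Ce4CDeYKEANvL/6+Gcy2SfIeCfYeCfoaBf4KCgIGBgICBgX+Bgn+Bgn6Bg32Bg32Bg3yChHyChHyCg3yDgn2DgH2Cfn2CfX+DfIGDfISFZ4ppj4dJe4aCfIeCfYaCfoaBf4GCf4CBgH+BgX+Bgn6Cgn6Cg32Cg32Cg32DhH2DhH2Eg32Egn2DgH6Df36DfoCDfYOEfYWFfIaFfIaEfIeDfIaCfYaCfoWBf4CCf3+BgH+BgX6BgX6Cgn6Cg32Dg32Dg32Dg32Eg32Eg36Egn6EgH+Ef3+Ef4GEfoOFfYWGfYaFfIaEfIaDfIaCfYWBfoSAf3+Bf3+BgH6BgX6BgX6Cgn6Cgn2Cgn2Dgn2Dg36Dgn6Egn6EgX+EgH+EgICEgIKEf4SFfoWFfoaFfYaEfYWDfYWCfYSBfoOAf36AgH6AgH6BgX6BgX6BgX6BgX6CgX2Cgn6Cgn6Cgn6Dgn+DgYCDgYCDgIGDgIOEgISEf4WEfoWDfoWDfYSCfYOBfYOBfoGAf36AgH6AgH6AgH6AgH6AgX6AgX6BgX6BgX6BgX+CgX+CgYCCgYCCgYGCgYKDgYODgISCf4SCf4SCfoSCfoOBfoKAfoGAfoCAf35/f35/f35/gH5/gH5/gH5/gH6AgH6AgH6BgH+BgYCBgYCBgYGBgYKCgYKBgYOBgIOBf4OBf4OBfoOAfoKAfoGAfoB/fn9/f319f319f31+f35+f35+f35/f35/gH+AgH+AgH+AgICAgIGAgIGAgYKAgYKAgYOAgIOAf4OAf4KAf4J/foF/foB/fn9/fn5/f359f359f359f359f35+f39+f39+f39/f39/f4B/gIB/gIGAgIKAgYKAgYOAgYOAgYN/gIJ/gIJ/f4F/f4B+fn9+fn9+fn1+f358f398f398f399f399f399fn9+fn9+foB+f4B+f4F/f4F/gIJ/gYJ/gYN/goN/goN/gYJ/gYF/gIF+gIB+f39+fn59fn19f397f397f398fn98foB8foB9foB9foB9foB9foF+f4F+f4F+gIJ+gIJ+goN+hYByiHtfiHtXh35VhoFVhoRVg4VUfoRUeYNV"/>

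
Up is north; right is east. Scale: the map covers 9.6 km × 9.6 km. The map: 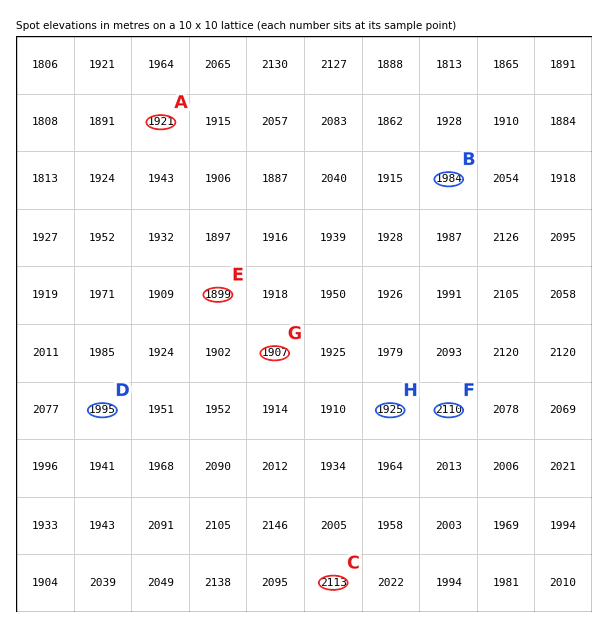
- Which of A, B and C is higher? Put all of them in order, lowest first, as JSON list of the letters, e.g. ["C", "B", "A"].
["A", "B", "C"]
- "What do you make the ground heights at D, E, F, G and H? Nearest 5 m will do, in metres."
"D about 1995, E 1900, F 2110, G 1905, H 1925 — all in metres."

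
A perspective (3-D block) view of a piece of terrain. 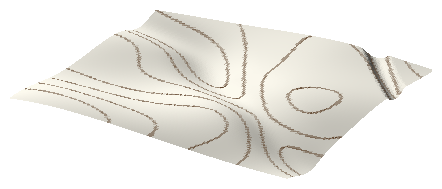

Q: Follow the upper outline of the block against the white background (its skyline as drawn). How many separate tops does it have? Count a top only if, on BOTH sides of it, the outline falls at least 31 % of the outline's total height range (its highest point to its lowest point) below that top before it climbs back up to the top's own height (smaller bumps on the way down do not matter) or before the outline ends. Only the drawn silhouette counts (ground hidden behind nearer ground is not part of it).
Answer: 1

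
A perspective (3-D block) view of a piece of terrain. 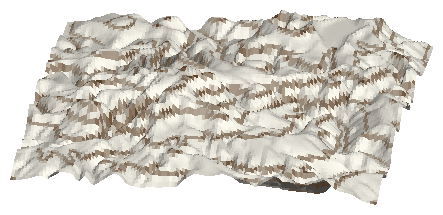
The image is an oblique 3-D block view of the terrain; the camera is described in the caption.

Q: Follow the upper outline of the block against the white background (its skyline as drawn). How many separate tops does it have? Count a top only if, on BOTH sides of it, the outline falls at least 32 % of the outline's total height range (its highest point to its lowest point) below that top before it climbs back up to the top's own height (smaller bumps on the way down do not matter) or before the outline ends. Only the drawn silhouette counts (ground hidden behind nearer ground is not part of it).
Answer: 0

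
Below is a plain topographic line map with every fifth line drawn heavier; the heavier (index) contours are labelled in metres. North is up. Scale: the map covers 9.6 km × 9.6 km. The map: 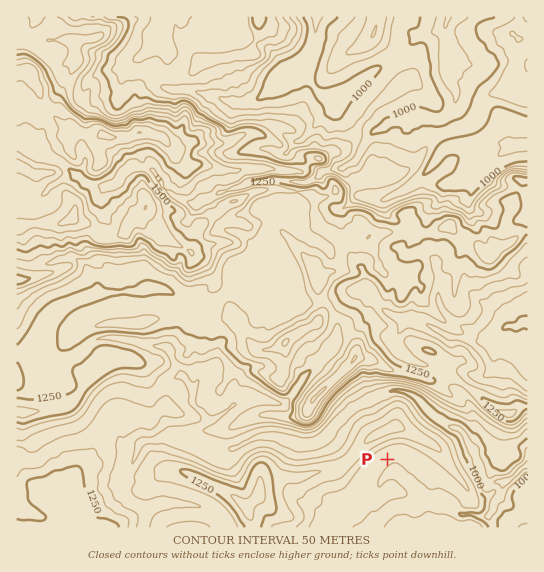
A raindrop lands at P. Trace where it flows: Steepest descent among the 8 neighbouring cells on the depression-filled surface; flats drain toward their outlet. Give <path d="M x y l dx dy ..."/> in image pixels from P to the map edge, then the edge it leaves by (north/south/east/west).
<path d="M387 459l6 6 1 4 20 18 5 11 3 3 13 0 4 2 11 2 9 9 14 0 6 3 8 0 6-6 0-2 1-2 0-5 7-7 0-2 1-2 0-5 8-8 4-1 7-8 4-3 2 0"/>
exit: east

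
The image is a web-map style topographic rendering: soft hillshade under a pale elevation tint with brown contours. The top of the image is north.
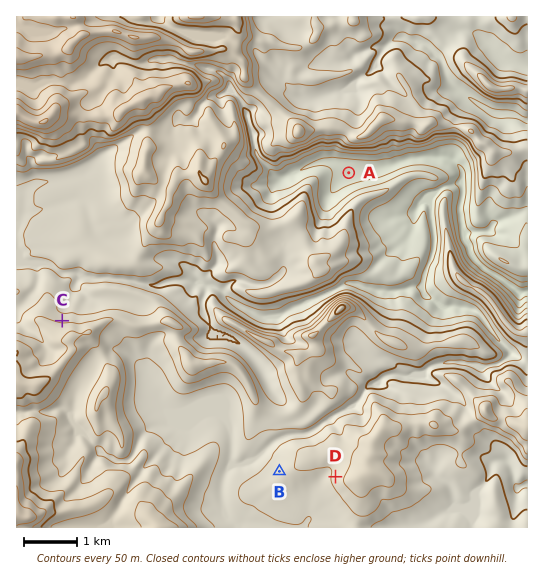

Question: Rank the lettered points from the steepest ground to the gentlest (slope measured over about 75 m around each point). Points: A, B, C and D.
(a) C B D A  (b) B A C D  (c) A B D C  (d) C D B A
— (d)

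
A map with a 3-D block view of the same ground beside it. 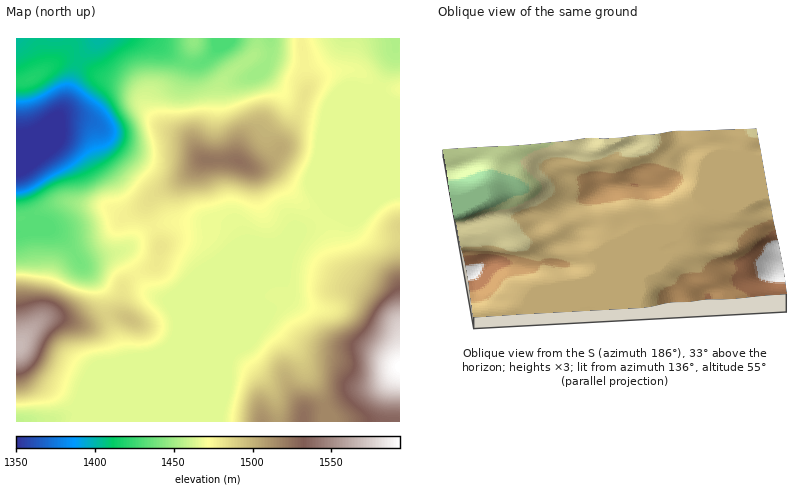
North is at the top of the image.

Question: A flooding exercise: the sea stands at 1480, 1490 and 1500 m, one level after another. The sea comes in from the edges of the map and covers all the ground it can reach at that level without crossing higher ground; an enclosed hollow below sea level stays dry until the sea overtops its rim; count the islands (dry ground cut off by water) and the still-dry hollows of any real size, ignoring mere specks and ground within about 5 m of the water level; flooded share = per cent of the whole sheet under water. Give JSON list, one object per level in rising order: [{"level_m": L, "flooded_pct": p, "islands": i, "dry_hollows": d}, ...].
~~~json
[{"level_m": 1480, "flooded_pct": 72, "islands": 1, "dry_hollows": 0}, {"level_m": 1490, "flooded_pct": 80, "islands": 1, "dry_hollows": 0}, {"level_m": 1500, "flooded_pct": 85, "islands": 1, "dry_hollows": 0}]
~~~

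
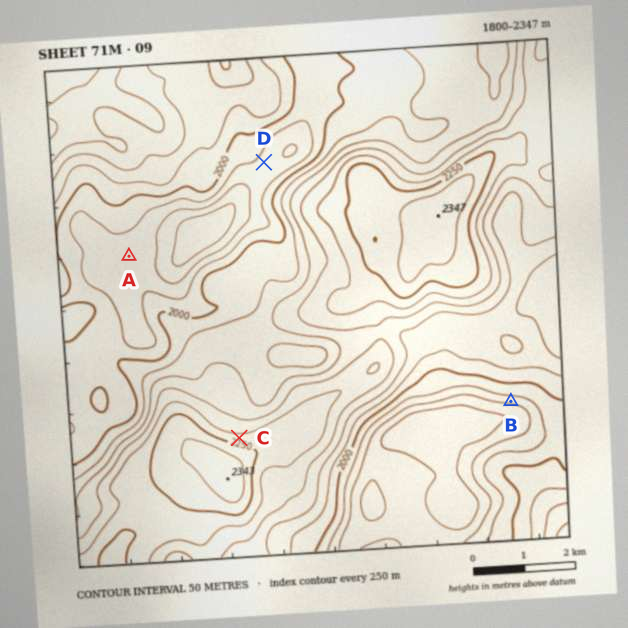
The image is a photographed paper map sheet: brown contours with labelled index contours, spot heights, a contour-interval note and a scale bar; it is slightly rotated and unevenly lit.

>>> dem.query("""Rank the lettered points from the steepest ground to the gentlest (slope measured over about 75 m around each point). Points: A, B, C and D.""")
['B', 'C', 'D', 'A']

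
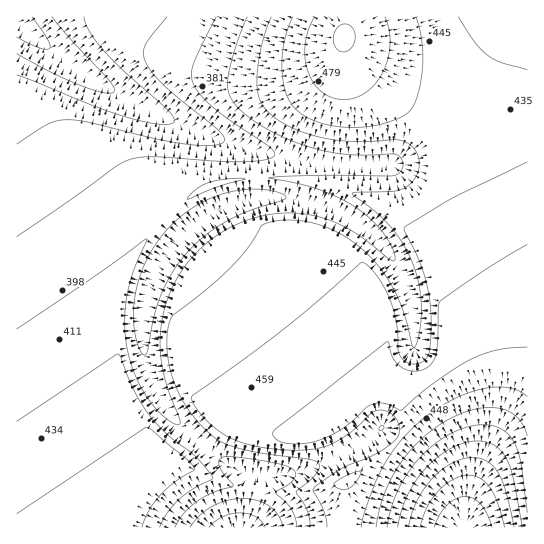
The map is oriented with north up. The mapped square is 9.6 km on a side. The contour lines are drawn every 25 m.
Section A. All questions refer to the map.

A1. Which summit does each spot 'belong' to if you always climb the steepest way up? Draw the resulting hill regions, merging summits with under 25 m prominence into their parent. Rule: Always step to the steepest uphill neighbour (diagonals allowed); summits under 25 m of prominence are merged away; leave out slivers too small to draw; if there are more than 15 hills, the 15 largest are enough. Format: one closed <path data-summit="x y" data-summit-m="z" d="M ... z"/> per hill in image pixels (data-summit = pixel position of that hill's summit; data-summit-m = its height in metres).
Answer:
<path data-summit="527 299" data-summit-m="485" d="M527 16l-12 0-2 2-18 51-20 36-28 30-16 10-41 20-41 0-31-2-65-14 4 5 3 8-1 33-4 4-24 5-22 11-19 13-21 22-17 31-7 21-2 17 0 24 2 18 7 21 17 31 22 23 31 25 29 15 34 0 26-8 35-16 20-11 16-13 33 27 29 28 15 24 4 21 65-1z"/><path data-summit="110 527" data-summit-m="470" d="M17 20l-1 507 227 1 8-17 6-34-14-4-13-6-19-14-25-22-11-12-14-18-14-35-4-23 0-24 4-22 14-35 22-28-47-49-19-28-1-20 8-24 0-15-59-38z"/><path data-summit="343 35" data-summit-m="503" d="M514 16l-497 0-1 3 49 41 59 38 0 15-8 24 1 20 19 28 47 50 26-20 22-11 24-5 4-4 1-33-3-8-4-5 65 14 31 2 41 0 41-20 16-10 20-20 10-14 23-44z"/><path data-summit="347 479" data-summit-m="480" d="M382 428l-23 17-48 23-26 8-27 1-2 2-5 32-7 16 218 1 1-6-4-15-15-24-29-28z"/>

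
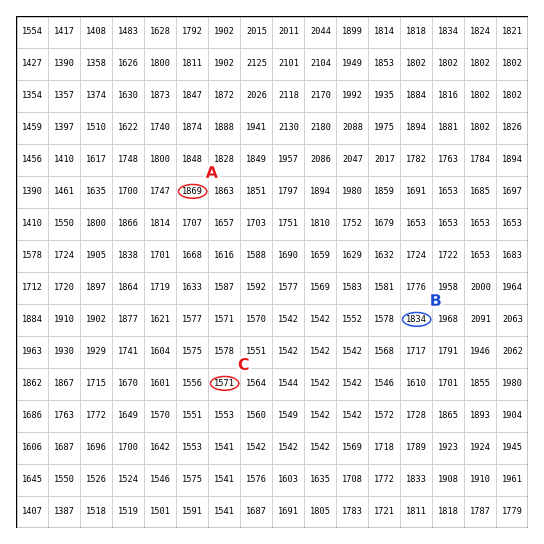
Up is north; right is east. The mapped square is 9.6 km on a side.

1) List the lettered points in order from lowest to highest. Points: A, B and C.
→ C B A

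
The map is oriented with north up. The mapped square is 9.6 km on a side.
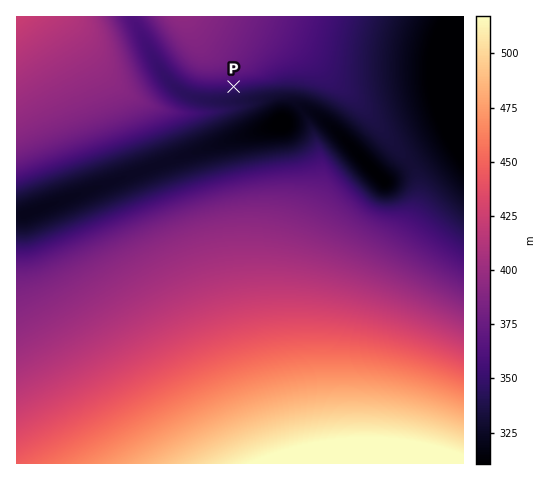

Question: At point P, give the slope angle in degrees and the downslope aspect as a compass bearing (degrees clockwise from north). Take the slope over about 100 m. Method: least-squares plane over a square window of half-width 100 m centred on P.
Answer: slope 4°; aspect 172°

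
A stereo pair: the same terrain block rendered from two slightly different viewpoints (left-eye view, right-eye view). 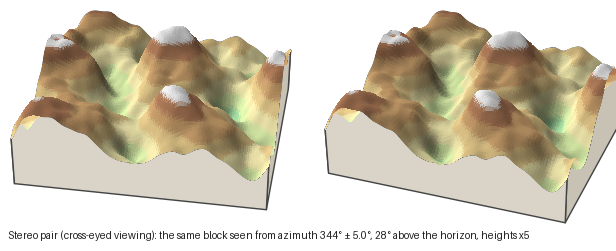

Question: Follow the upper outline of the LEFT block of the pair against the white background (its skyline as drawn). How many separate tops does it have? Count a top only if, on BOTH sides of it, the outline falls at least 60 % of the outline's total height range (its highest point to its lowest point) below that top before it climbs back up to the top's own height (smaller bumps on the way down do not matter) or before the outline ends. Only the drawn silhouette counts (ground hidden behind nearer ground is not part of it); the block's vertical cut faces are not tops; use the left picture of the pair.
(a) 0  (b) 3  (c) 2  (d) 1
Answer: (a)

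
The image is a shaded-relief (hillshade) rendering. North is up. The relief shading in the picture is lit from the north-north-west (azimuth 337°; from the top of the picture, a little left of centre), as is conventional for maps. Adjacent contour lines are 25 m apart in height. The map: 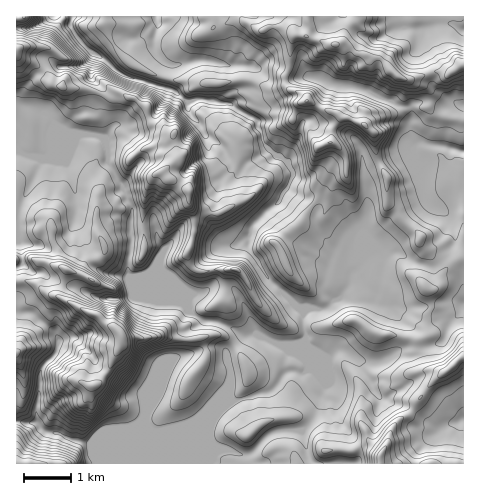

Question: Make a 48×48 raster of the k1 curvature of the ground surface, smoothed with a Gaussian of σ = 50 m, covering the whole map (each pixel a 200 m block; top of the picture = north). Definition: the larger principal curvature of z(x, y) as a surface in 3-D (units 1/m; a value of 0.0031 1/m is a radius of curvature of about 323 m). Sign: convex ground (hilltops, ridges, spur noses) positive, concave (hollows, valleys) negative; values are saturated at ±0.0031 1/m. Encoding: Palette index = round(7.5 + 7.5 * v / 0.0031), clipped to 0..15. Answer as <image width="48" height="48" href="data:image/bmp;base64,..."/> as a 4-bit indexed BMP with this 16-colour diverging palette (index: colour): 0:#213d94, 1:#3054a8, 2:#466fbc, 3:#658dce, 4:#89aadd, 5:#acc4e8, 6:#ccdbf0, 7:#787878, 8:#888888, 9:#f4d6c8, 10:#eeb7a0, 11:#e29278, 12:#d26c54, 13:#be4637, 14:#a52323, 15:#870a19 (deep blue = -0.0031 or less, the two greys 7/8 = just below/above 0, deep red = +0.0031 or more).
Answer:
<image width="48" height="48" href="data:image/bmp;base64,Qk32BAAAAAAAAHYAAAAoAAAAMAAAADAAAAABAAQAAAAAAIAEAAATCwAAEwsAABAAAAAAAAAAlD0hAKhUMAC8b0YAzo1lAN2qiQDoxKwA8NvMAHh4eACIiIgAyNb0AKC37gB4kuIAVGzSADdGvgAjI6UAGQqHALzd3dmIiIiIiHiIiIiIiJipeHfbmavLqqh4mLh4iIiIh4eIeIiZiYi7zLquh3eIh7d4iIh3eIeIiIeIibmIiImoh4udqHd3h7l4eYx3eIiIeIeIqpuXiHiYd416x4eIiJh6iY2XeIiIiIiIiIi7qZiIiLp42oeIh6qZiavpiZiImIiIiIiImZiIeLl4i6iIiLqLibvpmYiImoiIiIiIiIh4d6mHeKqIiKt6uYrLdnd3ipiHiJh3iIh4h6l4iJuHh6yIqqvNmHiHiaiIiKiIiIiHd6iIiHnIh7p6y6iNuJiIiLqIh6mIiHiHeaiZmZidqMl6iqp626d3iIuoiKiIiIiIiYh3iZqq+8iIiJuIzLZnd3i4eaiIiIiHiIiIeIiHnrzLh6mZnMqIiJmneoiIiHiIeIiYd4iHbKmId3iIns//3MzLuXd4iIiId4mrq6mYi4mZeYl73ZmcqIiamIeJqpmZmJy5mIiIiXiKioney4doqZh3iYetqImJvMl3d4iIeIiJaO/76Xd3iHq6monrh3h3iZh3d3iYiIiK38mFyGeHiIiKqY/IiIiYeIh4eImYd3e8uIib+3eHeIh4qK+IiJuIiIiIh4qqiLynmXz/yXiHeImHlvt4i8mIiIiIiJuJh4iHnf6YeIiIh63d//iIrYiIiHiIiah4h5vd24mZmL6IqtqbzLh5uneIiIiHiYiIiK2ol4iLmI+Yi+l3d5mJyHiHh3h3h4mYiHh5p4iLmI2od/lneIm8qIeIh3h3h5uIiImal4iqiH2al8x3eIirqIh4d3eHd5uYiYiZmHeomI2J162IiIiIipiId3eIiriIeYmZl3i4iH13y5usuIeIiKiIeIeKmod3eYiImIeomo53i/uZvah4eIqIiJeMqXd3eYiIiHeoiI6IiPl3ic2IeImIiKh8mHeIiIiIiIiZh4ypmut3iIvIiIqIi6d8mIiIiIiIiIiJiIvKqtuHh4iqmHmYn4h9uHeIiIiIh4iJi6m7mq2IiIiJmIuIj4iemId4iIh4d4iIi9eJnLiJiYiHh32Xfoi6d4eIiYiId4iIibyZiul5iYmId3vYzYfnd3iIiHiHd4iIiIipm9qImIqJeIzN2Hjod4iIiYiHeIiIiHeZrqiJiamaiptrpn3tl4iIiHiIiJmYd3i7vpiYmZiJvYh5u/2Yh3iImYh3iYiId4nMyXqqqYmojIeby4qrqYmZiId3iYd4ma3qm3mYiKmHe93bmsupiXmXd3iImomqnv25iMiYmZiIis2IeJh4eYiYeImsy7y8/Il4mqzMuYmZvZmXd4d4msqKmJmarLrOh4rNupmZmql4yXd4mJmb78ur2amqe5m5i9uXd4iHd4d5m4iHu6ucx3iprLh4z+lovIh4iId4iIh3nHmnmqq7pmd4nMu9+XiKuIh4iZiIiHh4jGisuruZqoeImKzLmHmal4iIiaqYh3ioi7y6unh4eIiIh5iJp6uaiIiIiJqZmJzKqpl3iYqod4d4iP/HuqmZiImIl3mYibiIiIp4iKmIiIiIiA=="/>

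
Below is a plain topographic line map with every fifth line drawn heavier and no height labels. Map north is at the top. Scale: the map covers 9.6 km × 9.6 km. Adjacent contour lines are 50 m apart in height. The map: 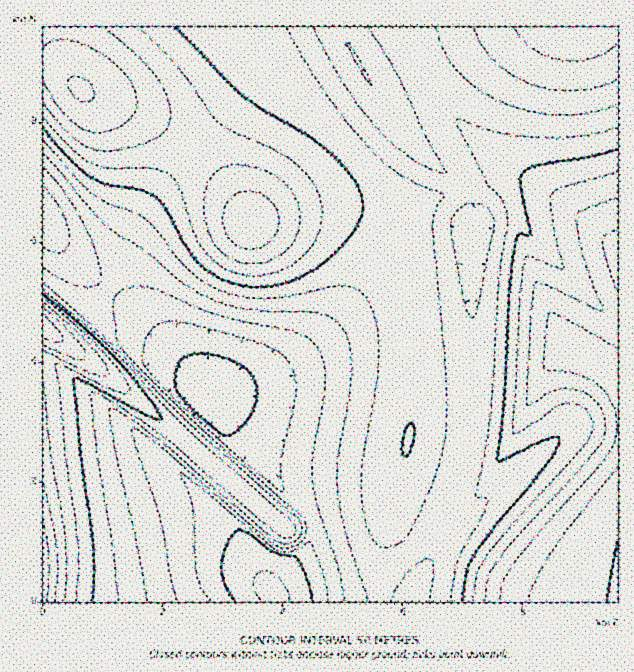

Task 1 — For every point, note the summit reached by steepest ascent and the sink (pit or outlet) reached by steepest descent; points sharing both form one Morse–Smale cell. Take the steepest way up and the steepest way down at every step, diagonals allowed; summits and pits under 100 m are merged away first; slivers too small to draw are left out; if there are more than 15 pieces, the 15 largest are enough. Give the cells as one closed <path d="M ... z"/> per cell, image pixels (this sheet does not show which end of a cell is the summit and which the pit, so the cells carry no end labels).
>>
<path d="M338 26l-51 0-9 4-9 0 5 9 0 9-7 15-21 28-84 95-16 22-28 50-15 12-11 0-13-7-3 1 21 18 39 28 58 62 18 16 8 2 19-2 29-11 93-55 33-10 64-6 13-5 3-79-4-32-39-28-27-27-24-35z"/><path d="M397 26l-58 1 31 58 34 50 27 27 39 28 4 32-2 165-4 54-9 39-23 69-18 33-4 19 203 1 1-352-44-41-66-45-56-49-29-39z"/><path d="M472 293l-1 8-7 4-70 7-33 10-93 55-35 12-17 1 12 33 14 24 66 67 4 11 0 12-6 13-17 14-15 15-2 6 0 7 5 10 137-1 4-19 18-33 18-54 12-45 6-63z"/><path d="M43 356l-1 245 233 1-3-10 0-7 2-6 32-29 6-13 0-12-4-11-66-67-14-24-9-27-1 34-39 43-64-60-53-43z"/><path d="M286 26l-244 1 0 193 22 30 13 13 15 7 11 0 15-12 28-50 16-22 84-95 21-28 7-15 0-9-7-9 11 0z"/><path d="M617 26l-219 1 25 49 29 39 56 49 66 45 43 41z"/><path d="M43 221l-1 134 62 49 77 69 38-46 0-24-5-15-20-16-58-62-47-34-20-20z"/>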